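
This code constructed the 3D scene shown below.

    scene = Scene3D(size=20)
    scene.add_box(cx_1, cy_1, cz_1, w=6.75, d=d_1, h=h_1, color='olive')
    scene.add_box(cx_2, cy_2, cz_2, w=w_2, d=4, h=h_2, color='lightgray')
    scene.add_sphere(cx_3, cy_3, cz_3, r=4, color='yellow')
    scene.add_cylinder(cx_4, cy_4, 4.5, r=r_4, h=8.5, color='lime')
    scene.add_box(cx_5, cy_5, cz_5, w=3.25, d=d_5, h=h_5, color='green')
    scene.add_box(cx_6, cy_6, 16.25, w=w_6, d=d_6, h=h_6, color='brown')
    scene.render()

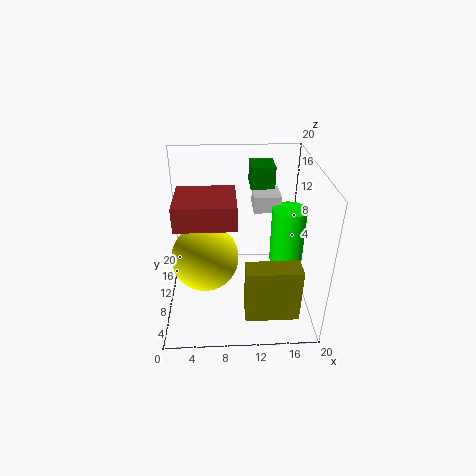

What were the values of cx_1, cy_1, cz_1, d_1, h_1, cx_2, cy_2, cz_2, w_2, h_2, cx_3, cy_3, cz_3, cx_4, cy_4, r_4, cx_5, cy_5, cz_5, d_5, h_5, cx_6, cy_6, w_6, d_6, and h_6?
cx_1 = 10.5, cy_1 = 1, cz_1 = 3.25, d_1 = 2.75, h_1 = 7.25, cx_2 = 12.5, cy_2 = 13.75, cz_2 = 11.75, w_2 = 4, h_2 = 2.5, cx_3 = 5.75, cy_3 = 4.25, cz_3 = 11, cx_4 = 17.5, cy_4 = 12.5, r_4 = 2.5, cx_5 = 11.75, cy_5 = 11.5, cz_5 = 16.5, d_5 = 3.75, h_5 = 3, cx_6 = 2.75, cy_6 = 1.25, w_6 = 6.75, d_6 = 6, h_6 = 2.75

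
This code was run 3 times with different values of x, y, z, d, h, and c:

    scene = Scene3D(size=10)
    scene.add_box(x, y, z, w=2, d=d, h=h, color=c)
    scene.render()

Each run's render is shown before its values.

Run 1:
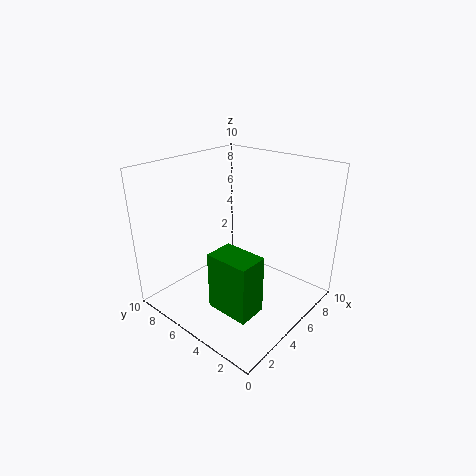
x = 2
y = 2
z = 1
d = 3
h = 4
c = 'green'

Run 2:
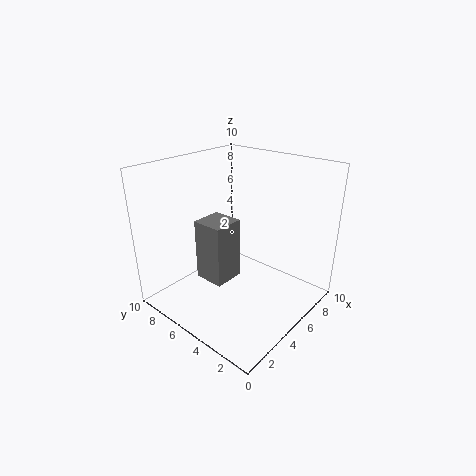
x = 2
y = 4
z = 3
d = 2
h = 4
c = 'gray'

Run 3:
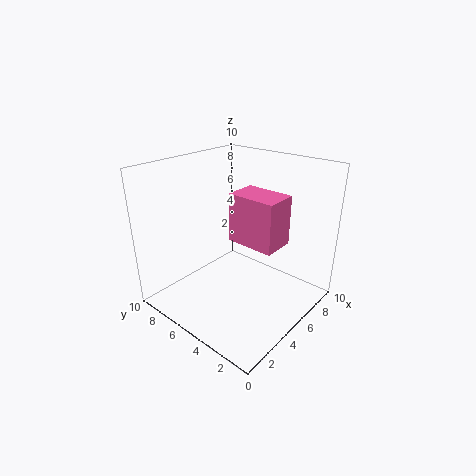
x = 3
y = 1
z = 6
d = 3
h = 3
c = 'hotpink'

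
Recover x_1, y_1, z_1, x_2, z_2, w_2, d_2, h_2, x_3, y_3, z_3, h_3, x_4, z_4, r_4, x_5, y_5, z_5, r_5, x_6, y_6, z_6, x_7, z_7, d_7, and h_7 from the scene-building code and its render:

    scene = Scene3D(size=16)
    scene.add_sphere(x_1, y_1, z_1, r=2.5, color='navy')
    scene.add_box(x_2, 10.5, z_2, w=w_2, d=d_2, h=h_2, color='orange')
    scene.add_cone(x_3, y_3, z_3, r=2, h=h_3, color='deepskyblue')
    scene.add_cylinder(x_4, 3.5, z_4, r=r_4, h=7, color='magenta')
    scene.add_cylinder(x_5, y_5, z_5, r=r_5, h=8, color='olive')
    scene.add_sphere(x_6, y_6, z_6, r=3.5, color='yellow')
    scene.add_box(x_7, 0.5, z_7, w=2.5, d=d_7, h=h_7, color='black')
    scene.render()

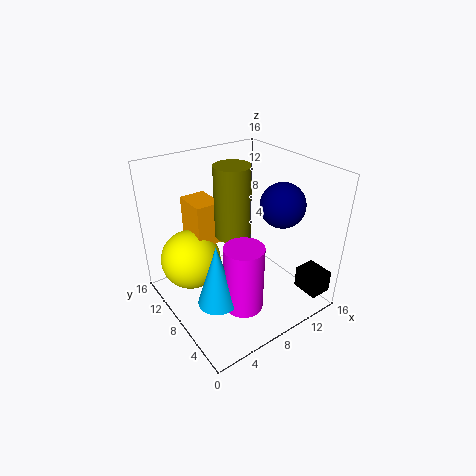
x_1 = 12.5; y_1 = 6; z_1 = 11.5; x_2 = 4.5; z_2 = 6.5; w_2 = 3; d_2 = 4; h_2 = 5; x_3 = 3; y_3 = 4.5; z_3 = 4; h_3 = 6.5; x_4 = 5.5; z_4 = 3; r_4 = 2; x_5 = 8; y_5 = 9; z_5 = 8; r_5 = 2; x_6 = 4; y_6 = 12; z_6 = 4.5; x_7 = 13; z_7 = 2; d_7 = 3; h_7 = 2.5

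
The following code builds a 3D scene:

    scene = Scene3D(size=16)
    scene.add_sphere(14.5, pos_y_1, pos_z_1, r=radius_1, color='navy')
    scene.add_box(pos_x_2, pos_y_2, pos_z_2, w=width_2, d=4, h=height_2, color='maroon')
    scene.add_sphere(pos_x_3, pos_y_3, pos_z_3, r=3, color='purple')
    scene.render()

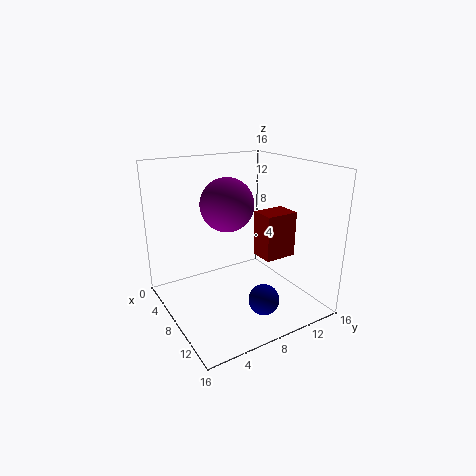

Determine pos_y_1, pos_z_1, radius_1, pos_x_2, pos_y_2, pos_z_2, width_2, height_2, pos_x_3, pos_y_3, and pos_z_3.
pos_y_1 = 7; pos_z_1 = 4; radius_1 = 1.5; pos_x_2 = 6; pos_y_2 = 11.5; pos_z_2 = 4.5; width_2 = 3; height_2 = 5.5; pos_x_3 = 6.5; pos_y_3 = 7.5; pos_z_3 = 11.5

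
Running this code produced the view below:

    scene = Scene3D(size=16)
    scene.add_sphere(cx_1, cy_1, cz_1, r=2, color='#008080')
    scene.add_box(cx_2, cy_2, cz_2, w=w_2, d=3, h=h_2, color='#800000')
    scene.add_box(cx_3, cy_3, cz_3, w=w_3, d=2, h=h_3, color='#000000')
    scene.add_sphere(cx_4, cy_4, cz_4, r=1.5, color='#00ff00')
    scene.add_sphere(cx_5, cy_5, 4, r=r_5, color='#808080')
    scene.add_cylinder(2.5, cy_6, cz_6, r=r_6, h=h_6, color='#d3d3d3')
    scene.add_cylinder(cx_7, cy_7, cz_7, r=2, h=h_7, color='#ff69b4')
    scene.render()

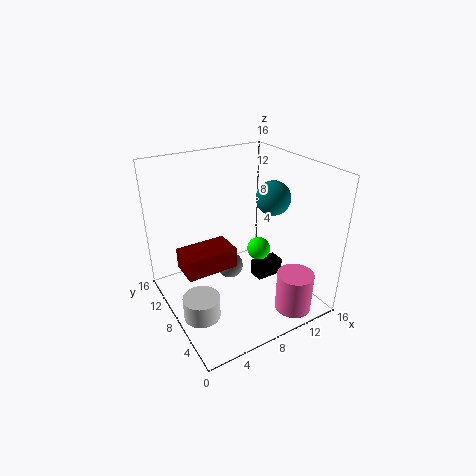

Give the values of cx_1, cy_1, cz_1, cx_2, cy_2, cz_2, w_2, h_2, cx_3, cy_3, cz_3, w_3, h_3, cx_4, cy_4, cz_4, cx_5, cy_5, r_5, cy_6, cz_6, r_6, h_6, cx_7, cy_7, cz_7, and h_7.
cx_1 = 13
cy_1 = 8.5
cz_1 = 11.5
cx_2 = 0.5
cy_2 = 4
cz_2 = 7.5
w_2 = 5
h_2 = 2
cx_3 = 11.5
cy_3 = 8.5
cz_3 = 0.5
w_3 = 3.5
h_3 = 2
cx_4 = 13
cy_4 = 11
cz_4 = 3.5
cx_5 = 7.5
cy_5 = 9
r_5 = 1.5
cy_6 = 6.5
cz_6 = 0.5
r_6 = 2
h_6 = 2.5
cx_7 = 12
cy_7 = 2.5
cz_7 = 0.5
h_7 = 4.5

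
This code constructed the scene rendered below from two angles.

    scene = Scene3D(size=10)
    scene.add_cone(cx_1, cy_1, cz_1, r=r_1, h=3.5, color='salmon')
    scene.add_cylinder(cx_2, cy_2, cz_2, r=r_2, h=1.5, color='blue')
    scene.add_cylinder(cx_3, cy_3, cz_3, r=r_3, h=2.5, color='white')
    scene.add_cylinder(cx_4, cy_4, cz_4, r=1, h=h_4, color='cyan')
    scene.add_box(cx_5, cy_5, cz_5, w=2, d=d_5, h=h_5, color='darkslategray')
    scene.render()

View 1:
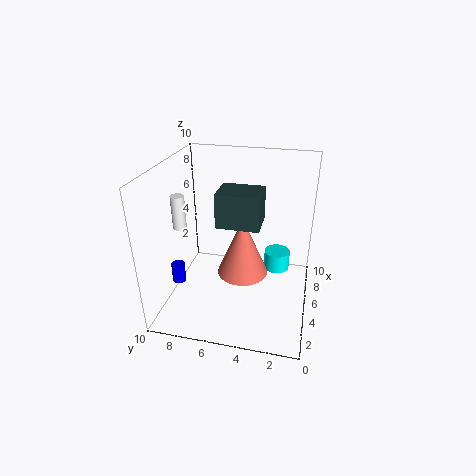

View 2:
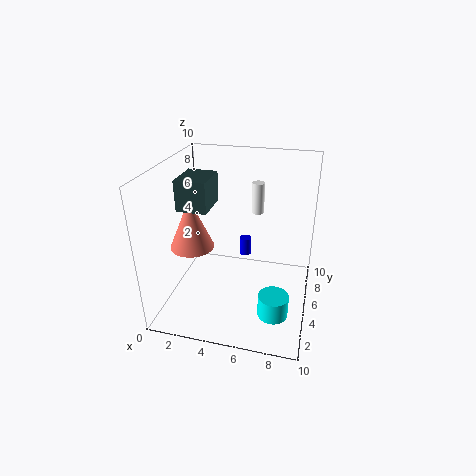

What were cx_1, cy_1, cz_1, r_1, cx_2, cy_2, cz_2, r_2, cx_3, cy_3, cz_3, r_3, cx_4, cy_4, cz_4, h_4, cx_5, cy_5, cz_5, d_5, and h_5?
cx_1 = 2, cy_1 = 4, cz_1 = 4.5, r_1 = 1.5, cx_2 = 4.5, cy_2 = 9.5, cz_2 = 1, r_2 = 0.5, cx_3 = 5.5, cy_3 = 9.5, cz_3 = 5, r_3 = 0.5, cx_4 = 8, cy_4 = 2.5, cz_4 = 1, h_4 = 1.5, cx_5 = 1.5, cy_5 = 3, cz_5 = 7.5, d_5 = 2.5, h_5 = 2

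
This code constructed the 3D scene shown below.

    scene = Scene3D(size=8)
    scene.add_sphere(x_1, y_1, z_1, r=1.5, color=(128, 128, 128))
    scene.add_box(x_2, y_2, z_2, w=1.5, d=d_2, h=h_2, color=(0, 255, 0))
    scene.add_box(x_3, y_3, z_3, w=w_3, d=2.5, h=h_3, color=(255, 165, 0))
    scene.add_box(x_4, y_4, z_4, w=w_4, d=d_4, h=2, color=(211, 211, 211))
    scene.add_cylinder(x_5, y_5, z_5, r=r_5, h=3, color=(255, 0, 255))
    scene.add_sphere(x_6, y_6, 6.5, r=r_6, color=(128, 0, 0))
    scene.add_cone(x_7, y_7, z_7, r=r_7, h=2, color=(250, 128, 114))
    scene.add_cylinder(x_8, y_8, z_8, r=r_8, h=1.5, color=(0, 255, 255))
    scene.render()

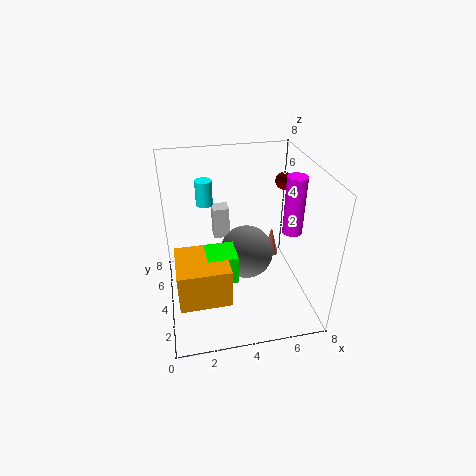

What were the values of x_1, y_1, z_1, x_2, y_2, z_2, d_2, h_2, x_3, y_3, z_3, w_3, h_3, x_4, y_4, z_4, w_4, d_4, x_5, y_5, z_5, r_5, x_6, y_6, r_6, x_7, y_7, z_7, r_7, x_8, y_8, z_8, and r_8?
x_1 = 4.5
y_1 = 4
z_1 = 3
x_2 = 2
y_2 = 1.5
z_2 = 3
d_2 = 1.5
h_2 = 1.5
x_3 = 0.5
y_3 = 0.5
z_3 = 2.5
w_3 = 2.5
h_3 = 2
x_4 = 3
y_4 = 6.5
z_4 = 2.5
w_4 = 1
d_4 = 1
x_5 = 6.5
y_5 = 2.5
z_5 = 5
r_5 = 0.5
x_6 = 7
y_6 = 5.5
r_6 = 0.5
x_7 = 7
y_7 = 7
z_7 = 0.5
r_7 = 0.5
x_8 = 2.5
y_8 = 6.5
z_8 = 5
r_8 = 0.5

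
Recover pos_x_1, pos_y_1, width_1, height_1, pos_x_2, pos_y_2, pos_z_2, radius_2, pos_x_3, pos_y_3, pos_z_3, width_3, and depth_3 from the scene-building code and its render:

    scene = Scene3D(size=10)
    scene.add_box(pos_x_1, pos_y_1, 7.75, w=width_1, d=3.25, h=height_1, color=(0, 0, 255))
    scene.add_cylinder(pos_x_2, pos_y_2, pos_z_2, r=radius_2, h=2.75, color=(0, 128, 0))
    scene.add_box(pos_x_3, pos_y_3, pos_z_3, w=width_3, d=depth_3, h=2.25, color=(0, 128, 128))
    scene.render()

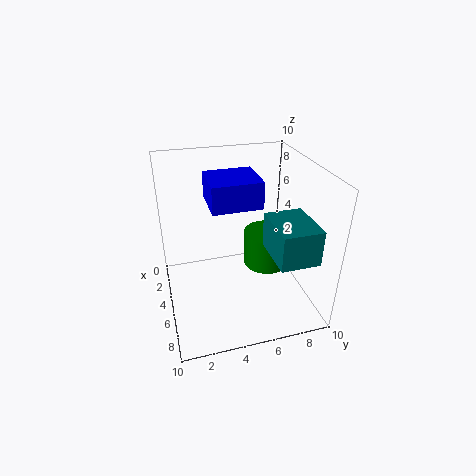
pos_x_1 = 3.5; pos_y_1 = 3; width_1 = 3; height_1 = 1.75; pos_x_2 = 3.5; pos_y_2 = 7.75; pos_z_2 = 1.5; radius_2 = 1.75; pos_x_3 = 6.5; pos_y_3 = 6.25; pos_z_3 = 5.25; width_3 = 3.25; depth_3 = 2.5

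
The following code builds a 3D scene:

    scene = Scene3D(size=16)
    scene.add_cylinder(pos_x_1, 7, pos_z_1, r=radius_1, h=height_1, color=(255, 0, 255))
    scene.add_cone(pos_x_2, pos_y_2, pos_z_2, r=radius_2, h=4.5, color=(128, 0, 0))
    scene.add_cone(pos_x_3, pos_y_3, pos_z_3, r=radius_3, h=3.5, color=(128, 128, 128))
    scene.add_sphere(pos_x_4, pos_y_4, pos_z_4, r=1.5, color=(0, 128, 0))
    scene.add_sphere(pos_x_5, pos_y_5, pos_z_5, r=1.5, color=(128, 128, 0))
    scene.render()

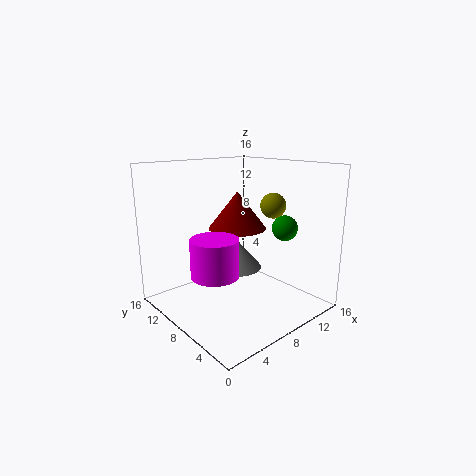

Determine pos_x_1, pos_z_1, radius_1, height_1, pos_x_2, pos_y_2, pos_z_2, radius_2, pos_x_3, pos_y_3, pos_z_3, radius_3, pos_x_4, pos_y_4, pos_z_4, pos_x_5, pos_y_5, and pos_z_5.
pos_x_1 = 4
pos_z_1 = 5
radius_1 = 2.5
height_1 = 4
pos_x_2 = 10.5
pos_y_2 = 11
pos_z_2 = 8
radius_2 = 3.5
pos_x_3 = 9.5
pos_y_3 = 10
pos_z_3 = 3.5
radius_3 = 3
pos_x_4 = 13.5
pos_y_4 = 6
pos_z_4 = 8.5
pos_x_5 = 13
pos_y_5 = 7.5
pos_z_5 = 11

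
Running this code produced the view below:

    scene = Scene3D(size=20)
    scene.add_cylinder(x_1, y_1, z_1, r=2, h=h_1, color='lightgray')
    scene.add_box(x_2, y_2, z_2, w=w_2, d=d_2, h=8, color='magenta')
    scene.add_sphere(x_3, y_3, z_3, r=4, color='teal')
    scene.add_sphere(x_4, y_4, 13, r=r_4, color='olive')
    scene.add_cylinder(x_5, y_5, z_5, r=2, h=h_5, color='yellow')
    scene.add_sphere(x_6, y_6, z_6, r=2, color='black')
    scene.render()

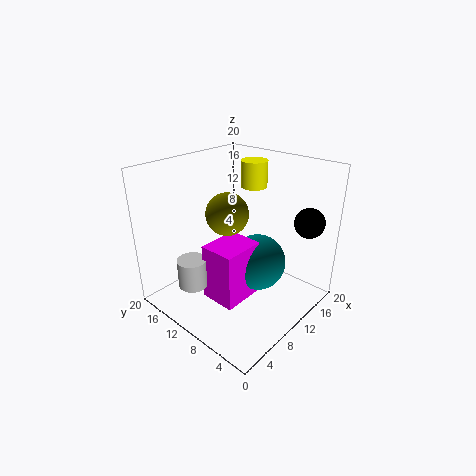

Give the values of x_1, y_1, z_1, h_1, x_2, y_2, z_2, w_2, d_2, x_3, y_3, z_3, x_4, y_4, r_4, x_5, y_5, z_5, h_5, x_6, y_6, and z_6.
x_1 = 4
y_1 = 13
z_1 = 4
h_1 = 4
x_2 = 5
y_2 = 7
z_2 = 2
w_2 = 6
d_2 = 5
x_3 = 12
y_3 = 8
z_3 = 6
x_4 = 10
y_4 = 12
r_4 = 3
x_5 = 17
y_5 = 13
z_5 = 15
h_5 = 4
x_6 = 15
y_6 = 2
z_6 = 13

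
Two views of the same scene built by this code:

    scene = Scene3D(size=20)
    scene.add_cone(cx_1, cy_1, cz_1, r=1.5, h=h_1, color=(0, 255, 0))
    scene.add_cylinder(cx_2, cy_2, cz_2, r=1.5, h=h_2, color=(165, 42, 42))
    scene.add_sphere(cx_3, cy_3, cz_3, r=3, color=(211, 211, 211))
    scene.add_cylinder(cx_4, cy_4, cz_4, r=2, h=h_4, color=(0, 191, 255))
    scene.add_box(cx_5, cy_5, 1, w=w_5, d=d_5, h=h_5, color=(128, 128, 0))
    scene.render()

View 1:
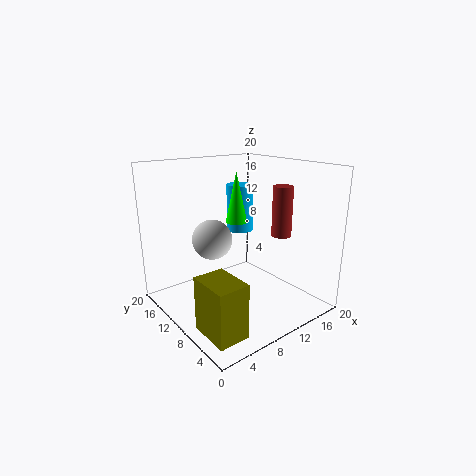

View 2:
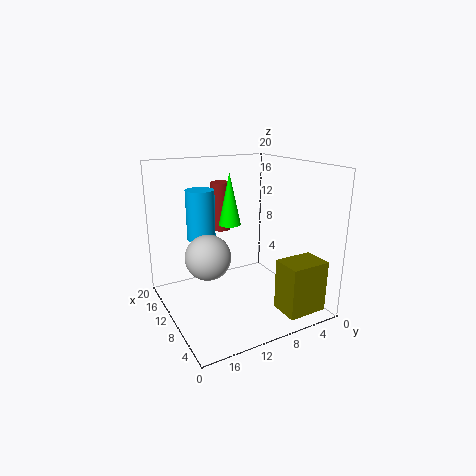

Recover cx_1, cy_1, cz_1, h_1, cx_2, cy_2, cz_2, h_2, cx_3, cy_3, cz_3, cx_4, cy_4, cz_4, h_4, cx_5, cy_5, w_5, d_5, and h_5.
cx_1 = 10.5; cy_1 = 11; cz_1 = 12; h_1 = 7; cx_2 = 17.5; cy_2 = 9; cz_2 = 9; h_2 = 7.5; cx_3 = 9; cy_3 = 15; cz_3 = 8.5; cx_4 = 13.5; cy_4 = 14; cz_4 = 9.5; h_4 = 7; cx_5 = 1; cy_5 = 1.5; w_5 = 4; d_5 = 5.5; h_5 = 7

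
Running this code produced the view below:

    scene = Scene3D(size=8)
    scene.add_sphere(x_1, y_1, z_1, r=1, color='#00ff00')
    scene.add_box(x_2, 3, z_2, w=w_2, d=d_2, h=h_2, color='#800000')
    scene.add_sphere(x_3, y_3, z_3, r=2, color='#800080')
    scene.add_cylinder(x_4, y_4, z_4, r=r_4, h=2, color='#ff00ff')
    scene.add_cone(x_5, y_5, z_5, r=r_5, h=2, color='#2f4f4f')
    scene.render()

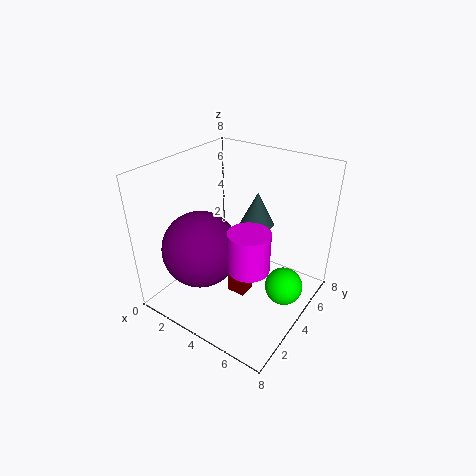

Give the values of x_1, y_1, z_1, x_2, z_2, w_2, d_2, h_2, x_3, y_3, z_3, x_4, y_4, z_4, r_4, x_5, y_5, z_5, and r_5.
x_1 = 7
y_1 = 4
z_1 = 2
x_2 = 4
z_2 = 1
w_2 = 1
d_2 = 1
h_2 = 1
x_3 = 3
y_3 = 2
z_3 = 4
x_4 = 6
y_4 = 2
z_4 = 4
r_4 = 1
x_5 = 4
y_5 = 6
z_5 = 4
r_5 = 1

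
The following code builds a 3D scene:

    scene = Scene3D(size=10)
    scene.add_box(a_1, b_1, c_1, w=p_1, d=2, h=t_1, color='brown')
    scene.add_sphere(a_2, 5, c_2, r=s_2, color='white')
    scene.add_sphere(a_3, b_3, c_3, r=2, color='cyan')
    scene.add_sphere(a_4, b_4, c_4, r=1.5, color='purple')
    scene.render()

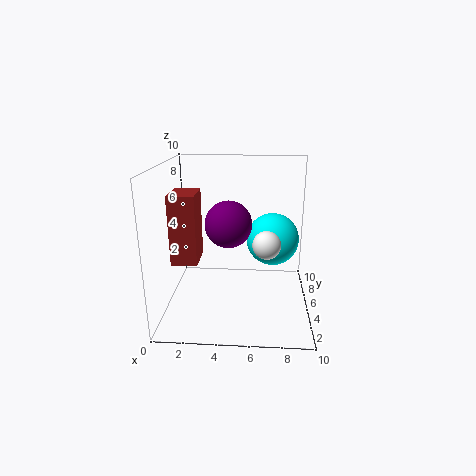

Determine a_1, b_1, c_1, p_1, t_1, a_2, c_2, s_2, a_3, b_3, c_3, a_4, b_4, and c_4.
a_1 = 1.5, b_1 = 0.5, c_1 = 5, p_1 = 1.5, t_1 = 4, a_2 = 7, c_2 = 4.5, s_2 = 1, a_3 = 7.5, b_3 = 7.5, c_3 = 4, a_4 = 4.5, b_4 = 3.5, c_4 = 6.5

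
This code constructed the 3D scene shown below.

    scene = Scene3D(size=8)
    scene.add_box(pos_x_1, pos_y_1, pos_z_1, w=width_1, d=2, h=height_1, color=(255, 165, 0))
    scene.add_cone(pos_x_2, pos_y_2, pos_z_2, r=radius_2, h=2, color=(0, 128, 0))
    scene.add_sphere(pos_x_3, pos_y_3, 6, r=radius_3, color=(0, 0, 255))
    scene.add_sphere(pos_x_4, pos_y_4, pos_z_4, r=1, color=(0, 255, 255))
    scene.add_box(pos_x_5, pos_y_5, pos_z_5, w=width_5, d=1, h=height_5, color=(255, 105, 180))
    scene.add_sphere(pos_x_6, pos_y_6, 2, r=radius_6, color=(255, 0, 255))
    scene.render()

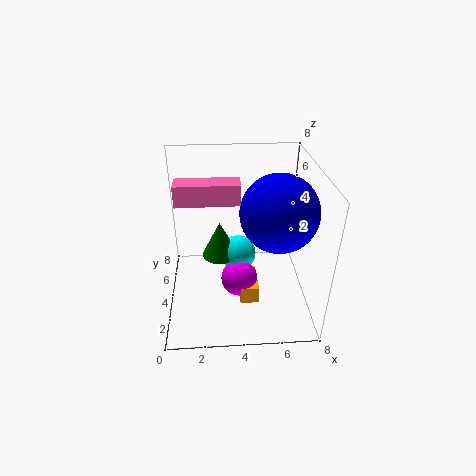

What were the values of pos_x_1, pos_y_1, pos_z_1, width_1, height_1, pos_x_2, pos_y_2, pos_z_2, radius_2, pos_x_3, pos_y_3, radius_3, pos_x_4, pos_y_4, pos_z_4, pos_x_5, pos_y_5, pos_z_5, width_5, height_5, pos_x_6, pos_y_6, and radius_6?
pos_x_1 = 4, pos_y_1 = 2, pos_z_1 = 1, width_1 = 1, height_1 = 1, pos_x_2 = 3, pos_y_2 = 4, pos_z_2 = 3, radius_2 = 1, pos_x_3 = 6, pos_y_3 = 3, radius_3 = 2, pos_x_4 = 4, pos_y_4 = 4, pos_z_4 = 3, pos_x_5 = 1, pos_y_5 = 2, pos_z_5 = 7, width_5 = 3, height_5 = 1, pos_x_6 = 4, pos_y_6 = 3, radius_6 = 1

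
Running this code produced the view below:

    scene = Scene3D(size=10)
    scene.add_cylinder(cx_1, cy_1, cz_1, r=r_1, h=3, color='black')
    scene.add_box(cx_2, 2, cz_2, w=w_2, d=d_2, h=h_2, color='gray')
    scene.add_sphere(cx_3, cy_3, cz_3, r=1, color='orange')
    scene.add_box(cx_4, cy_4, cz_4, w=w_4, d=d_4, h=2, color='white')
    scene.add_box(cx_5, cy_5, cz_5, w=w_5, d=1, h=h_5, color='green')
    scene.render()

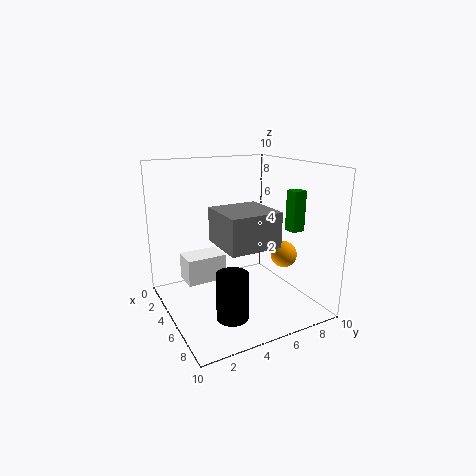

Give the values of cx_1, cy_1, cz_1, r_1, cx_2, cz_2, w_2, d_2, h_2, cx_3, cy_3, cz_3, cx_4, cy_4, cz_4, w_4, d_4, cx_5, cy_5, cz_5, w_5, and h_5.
cx_1 = 8
cy_1 = 3
cz_1 = 1
r_1 = 1
cx_2 = 7
cz_2 = 6
w_2 = 3
d_2 = 3
h_2 = 2
cx_3 = 5
cy_3 = 9
cz_3 = 3
cx_4 = 1
cy_4 = 2
cz_4 = 1
w_4 = 2
d_4 = 3
cx_5 = 5
cy_5 = 9
cz_5 = 5
w_5 = 1
h_5 = 3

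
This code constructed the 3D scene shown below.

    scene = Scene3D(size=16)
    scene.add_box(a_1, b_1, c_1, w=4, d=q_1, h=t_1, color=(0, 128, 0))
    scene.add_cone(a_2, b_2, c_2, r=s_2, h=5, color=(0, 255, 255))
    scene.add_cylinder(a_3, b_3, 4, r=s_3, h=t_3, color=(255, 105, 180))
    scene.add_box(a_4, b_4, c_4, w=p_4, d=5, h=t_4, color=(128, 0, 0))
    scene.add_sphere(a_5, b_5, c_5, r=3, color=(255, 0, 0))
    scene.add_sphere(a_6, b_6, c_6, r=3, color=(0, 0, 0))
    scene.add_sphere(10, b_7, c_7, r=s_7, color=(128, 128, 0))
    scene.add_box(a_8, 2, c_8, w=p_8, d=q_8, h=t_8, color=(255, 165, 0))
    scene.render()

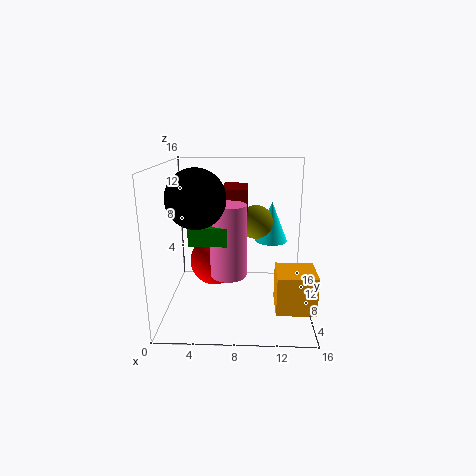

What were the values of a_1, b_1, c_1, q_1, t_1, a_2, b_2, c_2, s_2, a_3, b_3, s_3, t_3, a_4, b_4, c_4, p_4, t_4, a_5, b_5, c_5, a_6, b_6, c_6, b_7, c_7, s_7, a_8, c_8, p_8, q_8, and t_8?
a_1 = 3
b_1 = 5
c_1 = 8
q_1 = 4
t_1 = 2
a_2 = 12
b_2 = 13
c_2 = 6
s_2 = 2
a_3 = 7
b_3 = 7
s_3 = 2
t_3 = 8
a_4 = 6
b_4 = 10
c_4 = 9
p_4 = 3
t_4 = 4
a_5 = 5
b_5 = 11
c_5 = 4
a_6 = 4
b_6 = 5
c_6 = 13
b_7 = 11
c_7 = 9
s_7 = 2
a_8 = 12
c_8 = 2
p_8 = 4
q_8 = 4
t_8 = 4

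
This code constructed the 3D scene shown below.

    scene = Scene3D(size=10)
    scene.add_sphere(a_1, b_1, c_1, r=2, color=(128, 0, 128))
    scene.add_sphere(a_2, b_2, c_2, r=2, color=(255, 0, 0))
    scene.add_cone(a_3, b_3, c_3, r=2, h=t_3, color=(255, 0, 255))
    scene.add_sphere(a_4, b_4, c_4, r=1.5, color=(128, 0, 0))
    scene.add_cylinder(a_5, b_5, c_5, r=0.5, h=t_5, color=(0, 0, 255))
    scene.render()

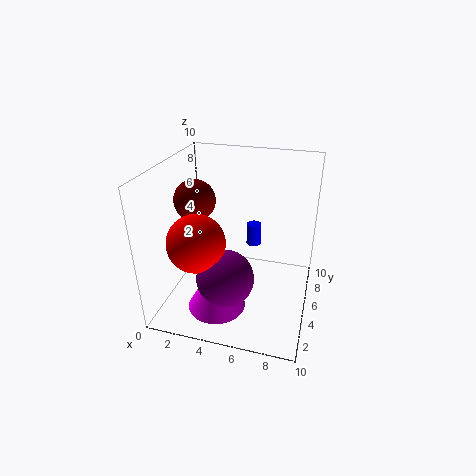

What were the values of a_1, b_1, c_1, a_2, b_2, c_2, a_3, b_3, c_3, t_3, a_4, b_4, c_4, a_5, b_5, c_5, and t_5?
a_1 = 4.5, b_1 = 3.5, c_1 = 2.5, a_2 = 2.5, b_2 = 3.5, c_2 = 5, a_3 = 4, b_3 = 3, c_3 = 0.5, t_3 = 3.5, a_4 = 1.5, b_4 = 6, c_4 = 7, a_5 = 6, b_5 = 5.5, c_5 = 4.5, t_5 = 1.5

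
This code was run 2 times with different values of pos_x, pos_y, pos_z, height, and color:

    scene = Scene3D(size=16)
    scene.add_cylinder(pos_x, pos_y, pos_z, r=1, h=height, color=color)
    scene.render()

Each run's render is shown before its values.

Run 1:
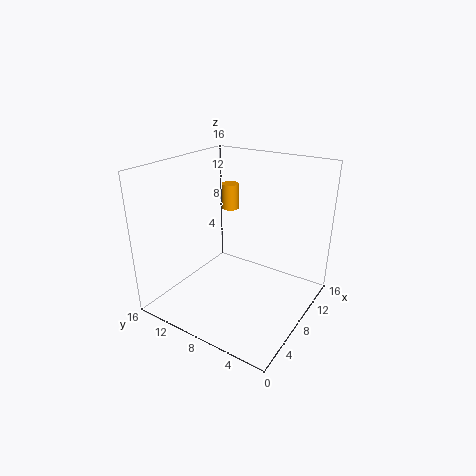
pos_x = 11
pos_y = 11
pos_z = 10
height = 3
color = 'orange'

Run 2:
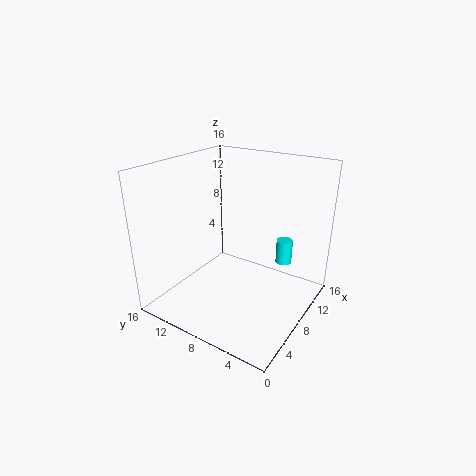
pos_x = 14
pos_y = 5
pos_z = 3
height = 3
color = 'cyan'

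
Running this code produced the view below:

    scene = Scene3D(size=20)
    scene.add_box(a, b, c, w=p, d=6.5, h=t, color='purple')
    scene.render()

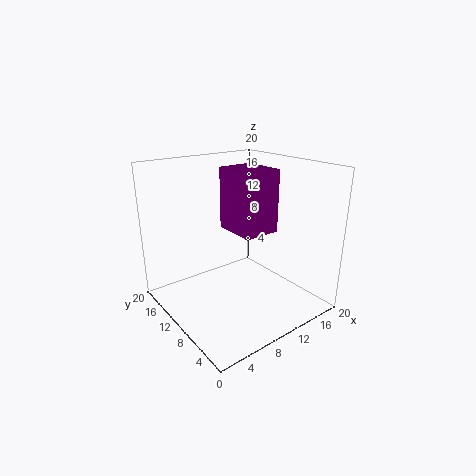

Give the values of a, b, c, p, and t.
a = 10.5; b = 8.5; c = 10; p = 5.5; t = 9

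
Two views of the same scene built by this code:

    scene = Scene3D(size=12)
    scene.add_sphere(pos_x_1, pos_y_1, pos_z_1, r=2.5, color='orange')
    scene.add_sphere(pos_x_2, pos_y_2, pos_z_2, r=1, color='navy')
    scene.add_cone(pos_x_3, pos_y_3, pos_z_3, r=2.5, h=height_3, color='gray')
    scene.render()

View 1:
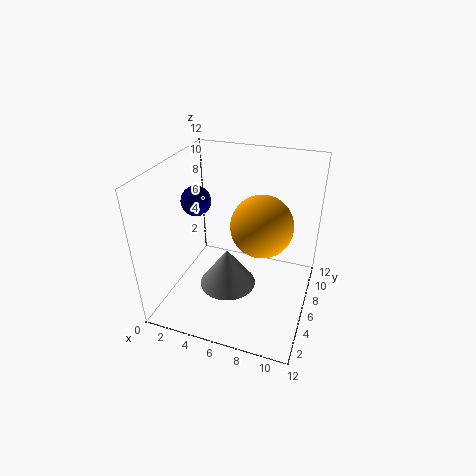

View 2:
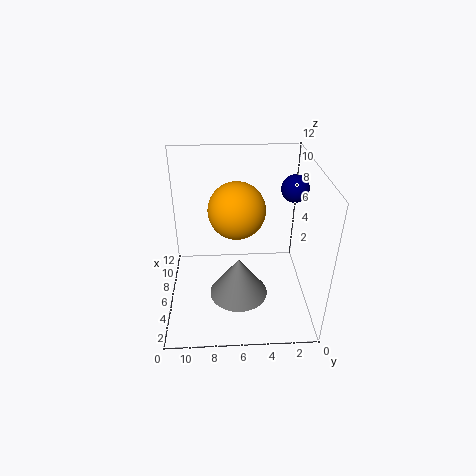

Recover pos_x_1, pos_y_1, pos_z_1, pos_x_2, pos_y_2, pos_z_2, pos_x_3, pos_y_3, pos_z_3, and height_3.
pos_x_1 = 8, pos_y_1 = 6, pos_z_1 = 7.5, pos_x_2 = 4.5, pos_y_2 = 2, pos_z_2 = 11, pos_x_3 = 5, pos_y_3 = 6, pos_z_3 = 1, height_3 = 3.5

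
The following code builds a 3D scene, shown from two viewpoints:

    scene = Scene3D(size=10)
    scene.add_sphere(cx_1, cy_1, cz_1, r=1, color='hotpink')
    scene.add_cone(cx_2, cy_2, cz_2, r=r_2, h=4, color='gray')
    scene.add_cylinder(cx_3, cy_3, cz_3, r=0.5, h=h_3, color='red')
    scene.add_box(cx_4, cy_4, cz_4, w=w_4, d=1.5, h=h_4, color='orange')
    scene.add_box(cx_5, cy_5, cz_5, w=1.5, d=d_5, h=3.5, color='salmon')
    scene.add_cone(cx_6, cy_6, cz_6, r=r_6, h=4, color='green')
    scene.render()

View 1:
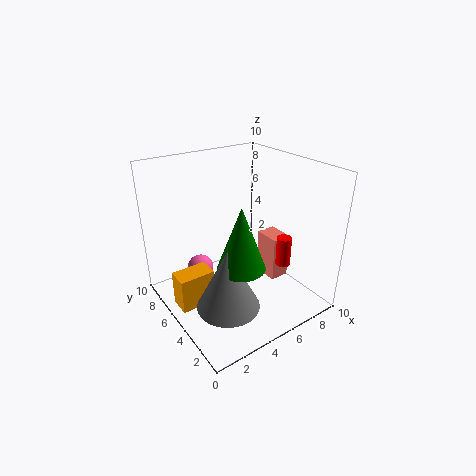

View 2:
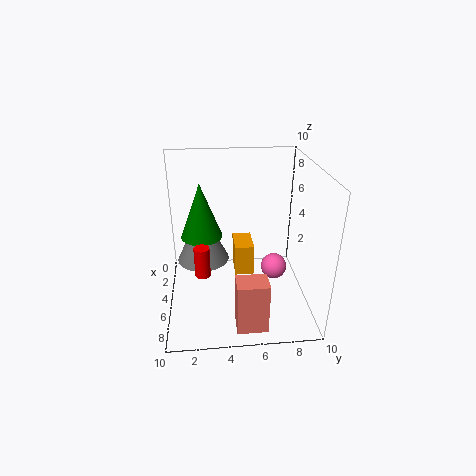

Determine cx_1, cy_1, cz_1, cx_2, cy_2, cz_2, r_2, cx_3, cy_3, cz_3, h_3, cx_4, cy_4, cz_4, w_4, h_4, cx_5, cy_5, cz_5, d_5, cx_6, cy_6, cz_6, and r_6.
cx_1 = 3.5, cy_1 = 8, cz_1 = 1.5, cx_2 = 2.5, cy_2 = 2.5, cz_2 = 2, r_2 = 2, cx_3 = 7, cy_3 = 2.5, cz_3 = 3.5, h_3 = 2, cx_4 = 0.5, cy_4 = 5, cz_4 = 0.5, w_4 = 2.5, h_4 = 2.5, cx_5 = 8, cy_5 = 4.5, cz_5 = 0.5, d_5 = 2, cx_6 = 3.5, cy_6 = 2.5, cz_6 = 4.5, r_6 = 1.5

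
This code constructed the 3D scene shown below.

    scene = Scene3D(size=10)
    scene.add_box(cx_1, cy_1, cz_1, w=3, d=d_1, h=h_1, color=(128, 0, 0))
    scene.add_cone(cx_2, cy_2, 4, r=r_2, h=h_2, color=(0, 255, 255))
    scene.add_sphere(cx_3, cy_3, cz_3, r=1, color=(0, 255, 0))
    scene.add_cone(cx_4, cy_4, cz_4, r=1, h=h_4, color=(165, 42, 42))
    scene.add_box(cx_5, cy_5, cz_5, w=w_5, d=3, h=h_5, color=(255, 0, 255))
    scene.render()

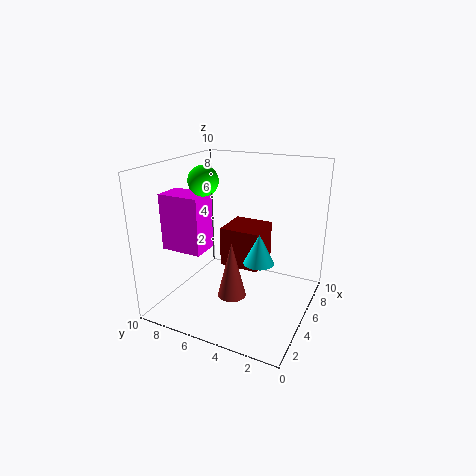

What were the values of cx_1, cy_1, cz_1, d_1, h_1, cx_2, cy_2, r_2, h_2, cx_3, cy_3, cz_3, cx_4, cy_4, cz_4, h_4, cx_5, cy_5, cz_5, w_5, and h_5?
cx_1 = 6; cy_1 = 4; cz_1 = 2; d_1 = 3; h_1 = 3; cx_2 = 4; cy_2 = 3; r_2 = 1; h_2 = 2; cx_3 = 4; cy_3 = 7; cz_3 = 9; cx_4 = 4; cy_4 = 5; cz_4 = 1; h_4 = 4; cx_5 = 3; cy_5 = 7; cz_5 = 4; w_5 = 2; h_5 = 4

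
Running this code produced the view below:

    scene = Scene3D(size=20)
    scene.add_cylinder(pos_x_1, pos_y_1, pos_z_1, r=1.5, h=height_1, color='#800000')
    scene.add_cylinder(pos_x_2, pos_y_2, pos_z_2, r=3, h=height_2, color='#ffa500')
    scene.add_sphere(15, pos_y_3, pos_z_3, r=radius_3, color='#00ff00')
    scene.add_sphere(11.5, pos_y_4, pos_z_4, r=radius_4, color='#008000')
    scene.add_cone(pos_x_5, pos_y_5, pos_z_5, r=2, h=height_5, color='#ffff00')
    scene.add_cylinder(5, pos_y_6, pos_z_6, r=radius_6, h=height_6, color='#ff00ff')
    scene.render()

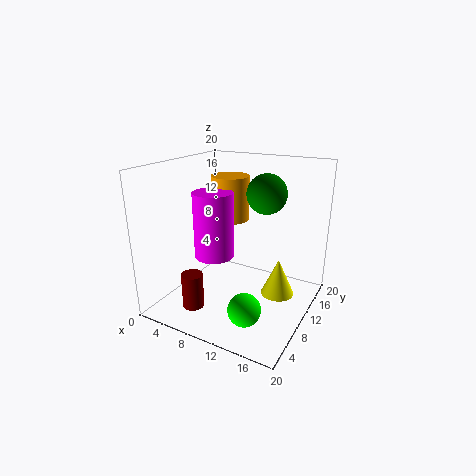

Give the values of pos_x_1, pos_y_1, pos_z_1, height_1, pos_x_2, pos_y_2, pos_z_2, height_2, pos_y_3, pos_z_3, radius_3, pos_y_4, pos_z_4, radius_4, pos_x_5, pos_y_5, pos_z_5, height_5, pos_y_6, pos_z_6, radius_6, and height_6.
pos_x_1 = 5.5; pos_y_1 = 5; pos_z_1 = 0.5; height_1 = 5; pos_x_2 = 5; pos_y_2 = 16.5; pos_z_2 = 10; height_2 = 7; pos_y_3 = 2.5; pos_z_3 = 4.5; radius_3 = 2; pos_y_4 = 16; pos_z_4 = 15; radius_4 = 3; pos_x_5 = 17.5; pos_y_5 = 6.5; pos_z_5 = 5.5; height_5 = 4.5; pos_y_6 = 11.5; pos_z_6 = 5.5; radius_6 = 3; height_6 = 10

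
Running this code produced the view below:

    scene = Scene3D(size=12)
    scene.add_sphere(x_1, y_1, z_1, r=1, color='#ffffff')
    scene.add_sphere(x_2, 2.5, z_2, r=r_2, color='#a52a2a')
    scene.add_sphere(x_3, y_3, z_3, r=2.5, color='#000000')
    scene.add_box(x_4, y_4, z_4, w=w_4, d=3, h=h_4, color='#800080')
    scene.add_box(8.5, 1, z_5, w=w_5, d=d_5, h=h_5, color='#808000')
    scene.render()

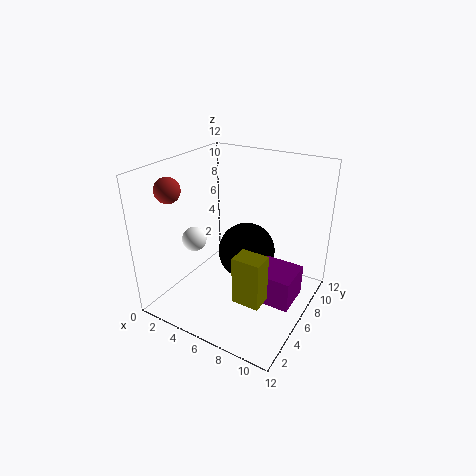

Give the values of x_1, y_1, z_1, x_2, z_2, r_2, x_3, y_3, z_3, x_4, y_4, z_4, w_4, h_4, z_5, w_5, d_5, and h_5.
x_1 = 3, y_1 = 4, z_1 = 6, x_2 = 2, z_2 = 10.5, r_2 = 1, x_3 = 6, y_3 = 7.5, z_3 = 4, x_4 = 8, y_4 = 4, z_4 = 2, w_4 = 3.5, h_4 = 2.5, z_5 = 4, w_5 = 2, d_5 = 1.5, h_5 = 3.5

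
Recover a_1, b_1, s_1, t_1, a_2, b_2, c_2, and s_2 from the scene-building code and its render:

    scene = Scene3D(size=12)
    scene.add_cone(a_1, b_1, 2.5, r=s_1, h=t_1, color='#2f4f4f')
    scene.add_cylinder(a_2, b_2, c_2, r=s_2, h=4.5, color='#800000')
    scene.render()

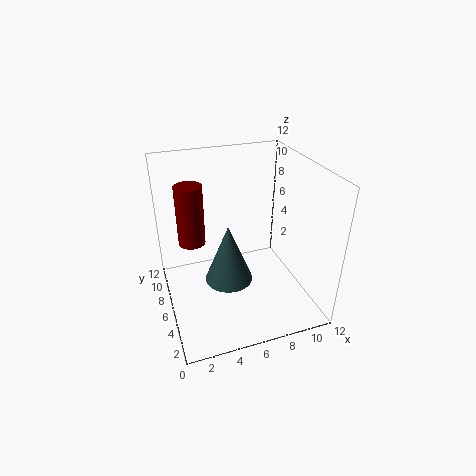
a_1 = 5, b_1 = 5.5, s_1 = 2, t_1 = 5, a_2 = 2, b_2 = 5, c_2 = 7, s_2 = 1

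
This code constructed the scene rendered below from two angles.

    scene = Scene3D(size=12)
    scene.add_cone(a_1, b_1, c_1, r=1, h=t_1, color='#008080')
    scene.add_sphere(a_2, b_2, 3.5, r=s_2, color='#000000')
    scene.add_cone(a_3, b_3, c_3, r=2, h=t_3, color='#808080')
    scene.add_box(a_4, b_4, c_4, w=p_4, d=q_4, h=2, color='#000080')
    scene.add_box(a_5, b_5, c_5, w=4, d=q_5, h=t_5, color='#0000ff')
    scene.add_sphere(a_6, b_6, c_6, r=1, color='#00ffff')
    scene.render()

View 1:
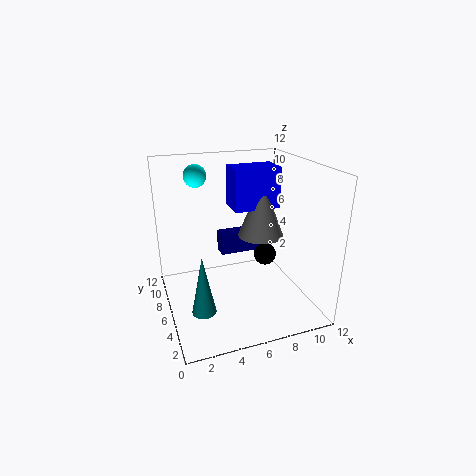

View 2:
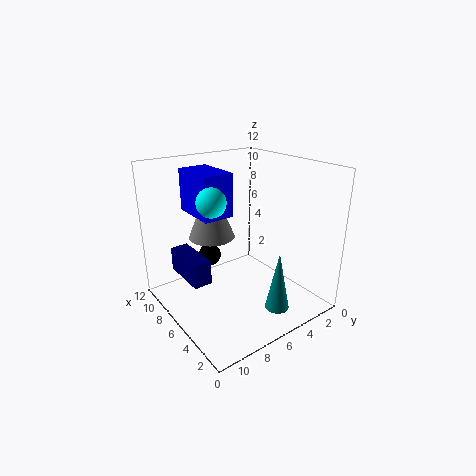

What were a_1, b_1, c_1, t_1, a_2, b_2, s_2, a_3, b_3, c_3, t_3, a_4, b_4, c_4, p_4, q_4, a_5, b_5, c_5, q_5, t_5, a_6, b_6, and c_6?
a_1 = 2.5; b_1 = 4.5; c_1 = 0.5; t_1 = 5; a_2 = 9; b_2 = 7; s_2 = 1; a_3 = 8.5; b_3 = 7; c_3 = 5.5; t_3 = 5; a_4 = 5.5; b_4 = 9; c_4 = 3; p_4 = 4; q_4 = 1.5; a_5 = 6; b_5 = 6.5; c_5 = 8; q_5 = 2.5; t_5 = 3.5; a_6 = 3.5; b_6 = 10; c_6 = 10.5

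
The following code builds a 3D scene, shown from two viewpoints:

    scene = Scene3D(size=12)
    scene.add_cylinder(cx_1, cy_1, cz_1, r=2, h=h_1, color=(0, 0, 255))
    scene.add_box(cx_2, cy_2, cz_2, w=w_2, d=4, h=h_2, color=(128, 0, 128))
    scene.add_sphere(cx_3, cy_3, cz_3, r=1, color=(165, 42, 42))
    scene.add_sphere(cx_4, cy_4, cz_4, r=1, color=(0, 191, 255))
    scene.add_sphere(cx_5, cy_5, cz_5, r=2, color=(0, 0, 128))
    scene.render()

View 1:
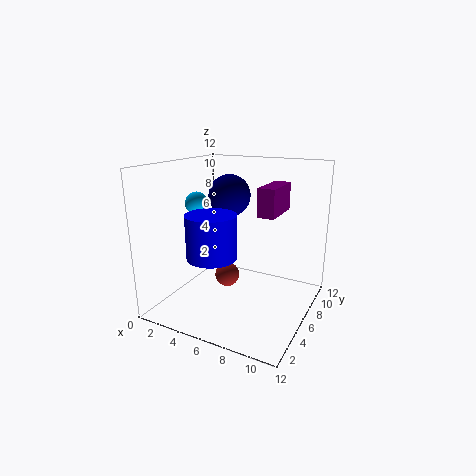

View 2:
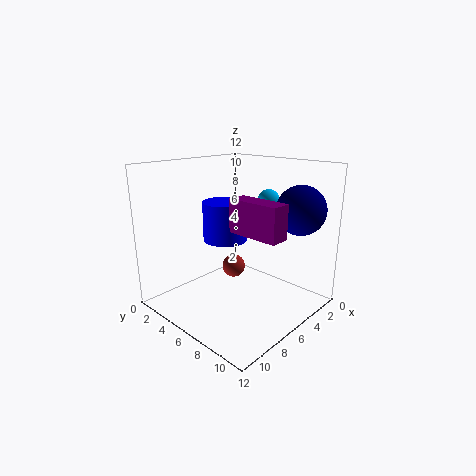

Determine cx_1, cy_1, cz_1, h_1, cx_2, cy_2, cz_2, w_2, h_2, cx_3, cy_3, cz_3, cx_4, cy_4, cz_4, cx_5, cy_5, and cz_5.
cx_1 = 5
cy_1 = 3.5
cz_1 = 5
h_1 = 3.5
cx_2 = 7
cy_2 = 7.5
cz_2 = 7.5
w_2 = 1.5
h_2 = 2.5
cx_3 = 5.5
cy_3 = 5
cz_3 = 3
cx_4 = 2
cy_4 = 6
cz_4 = 8.5
cx_5 = 3
cy_5 = 10
cz_5 = 8.5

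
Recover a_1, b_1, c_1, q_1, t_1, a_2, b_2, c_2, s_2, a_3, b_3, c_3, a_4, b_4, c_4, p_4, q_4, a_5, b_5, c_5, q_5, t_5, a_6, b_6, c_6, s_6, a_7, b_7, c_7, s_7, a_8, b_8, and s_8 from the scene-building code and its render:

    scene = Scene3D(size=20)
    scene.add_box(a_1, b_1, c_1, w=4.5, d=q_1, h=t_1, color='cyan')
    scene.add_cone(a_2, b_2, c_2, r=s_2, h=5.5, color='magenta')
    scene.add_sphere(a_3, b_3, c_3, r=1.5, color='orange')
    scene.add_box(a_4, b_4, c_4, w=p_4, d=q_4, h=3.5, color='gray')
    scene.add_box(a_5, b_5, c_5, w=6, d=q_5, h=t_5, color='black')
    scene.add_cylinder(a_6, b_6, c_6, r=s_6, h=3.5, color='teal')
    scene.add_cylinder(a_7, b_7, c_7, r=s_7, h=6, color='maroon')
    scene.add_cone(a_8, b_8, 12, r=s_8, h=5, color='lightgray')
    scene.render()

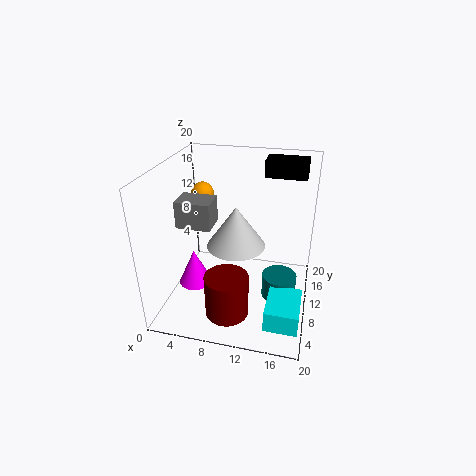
a_1 = 15; b_1 = 3; c_1 = 0.5; q_1 = 6; t_1 = 3; a_2 = 3; b_2 = 10.5; c_2 = 1; s_2 = 2.5; a_3 = 5; b_3 = 10.5; c_3 = 16; a_4 = 3; b_4 = 5.5; c_4 = 13; p_4 = 4.5; q_4 = 3.5; a_5 = 12.5; b_5 = 15.5; c_5 = 17; q_5 = 3.5; t_5 = 2.5; a_6 = 16; b_6 = 11; c_6 = 0.5; s_6 = 2.5; a_7 = 9.5; b_7 = 5.5; c_7 = 0.5; s_7 = 3; a_8 = 11; b_8 = 5; s_8 = 3.5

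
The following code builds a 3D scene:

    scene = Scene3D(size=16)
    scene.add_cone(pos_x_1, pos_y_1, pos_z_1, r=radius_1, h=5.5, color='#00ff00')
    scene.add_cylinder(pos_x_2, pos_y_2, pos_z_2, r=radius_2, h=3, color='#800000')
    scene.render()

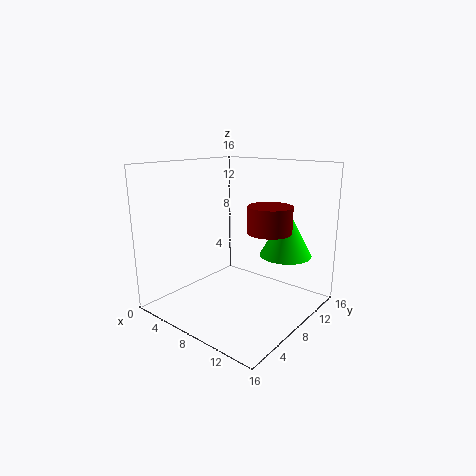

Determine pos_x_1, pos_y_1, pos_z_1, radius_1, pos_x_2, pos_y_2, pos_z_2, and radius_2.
pos_x_1 = 11.5, pos_y_1 = 12.5, pos_z_1 = 5.5, radius_1 = 3, pos_x_2 = 10.5, pos_y_2 = 10.5, pos_z_2 = 8.5, radius_2 = 2.5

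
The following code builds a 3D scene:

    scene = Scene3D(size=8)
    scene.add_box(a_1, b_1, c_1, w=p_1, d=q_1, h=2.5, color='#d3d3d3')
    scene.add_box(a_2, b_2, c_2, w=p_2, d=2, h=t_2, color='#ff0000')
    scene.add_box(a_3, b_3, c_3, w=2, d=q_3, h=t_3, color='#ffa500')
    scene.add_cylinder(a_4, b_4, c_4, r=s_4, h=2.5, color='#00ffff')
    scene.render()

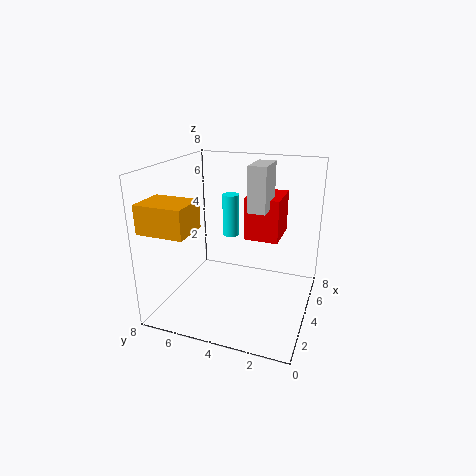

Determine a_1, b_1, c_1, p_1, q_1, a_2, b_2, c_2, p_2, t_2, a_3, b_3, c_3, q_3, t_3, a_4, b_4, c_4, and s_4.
a_1 = 4; b_1 = 2.5; c_1 = 5.5; p_1 = 2; q_1 = 1; a_2 = 5; b_2 = 2; c_2 = 3.5; p_2 = 2.5; t_2 = 2.5; a_3 = 0.5; b_3 = 5.5; c_3 = 5; q_3 = 2.5; t_3 = 1.5; a_4 = 5.5; b_4 = 5; c_4 = 3.5; s_4 = 0.5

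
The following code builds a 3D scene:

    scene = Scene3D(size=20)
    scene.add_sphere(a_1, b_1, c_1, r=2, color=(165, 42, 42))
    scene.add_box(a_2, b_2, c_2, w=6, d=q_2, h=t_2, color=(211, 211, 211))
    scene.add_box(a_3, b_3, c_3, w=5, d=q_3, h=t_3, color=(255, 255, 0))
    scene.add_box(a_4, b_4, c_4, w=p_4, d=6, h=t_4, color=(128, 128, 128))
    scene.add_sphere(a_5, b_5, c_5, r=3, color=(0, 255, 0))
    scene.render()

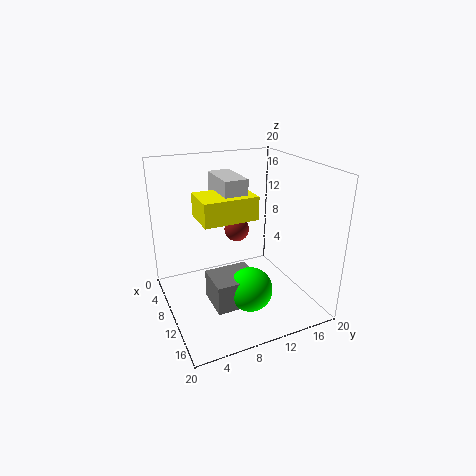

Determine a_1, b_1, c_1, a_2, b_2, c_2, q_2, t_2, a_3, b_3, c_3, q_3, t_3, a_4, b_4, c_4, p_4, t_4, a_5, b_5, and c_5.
a_1 = 3; b_1 = 13; c_1 = 8; a_2 = 7; b_2 = 7; c_2 = 15; q_2 = 3; t_2 = 4; a_3 = 9; b_3 = 4; c_3 = 14; q_3 = 7; t_3 = 3; a_4 = 10; b_4 = 5; c_4 = 2; p_4 = 5; t_4 = 4; a_5 = 14; b_5 = 10; c_5 = 4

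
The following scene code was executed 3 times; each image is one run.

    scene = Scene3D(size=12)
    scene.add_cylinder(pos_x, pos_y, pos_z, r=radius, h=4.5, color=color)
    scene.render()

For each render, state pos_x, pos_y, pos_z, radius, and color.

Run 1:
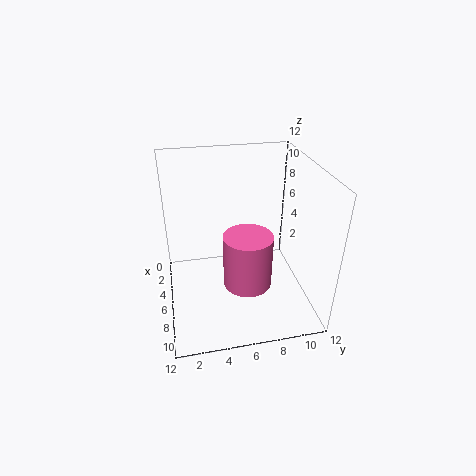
pos_x = 7.5; pos_y = 6.5; pos_z = 2.5; radius = 2; color = 'hotpink'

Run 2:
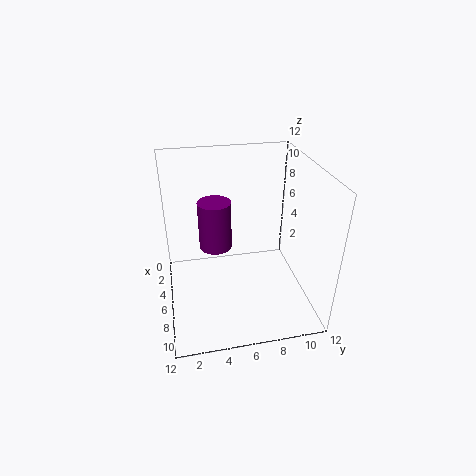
pos_x = 3; pos_y = 4.5; pos_z = 3.5; radius = 1.5; color = 'purple'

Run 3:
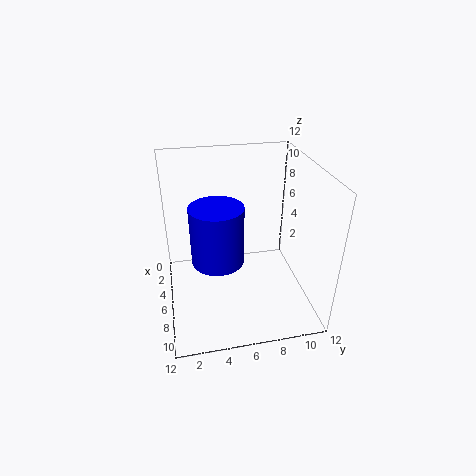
pos_x = 8; pos_y = 4; pos_z = 5.5; radius = 2; color = 'blue'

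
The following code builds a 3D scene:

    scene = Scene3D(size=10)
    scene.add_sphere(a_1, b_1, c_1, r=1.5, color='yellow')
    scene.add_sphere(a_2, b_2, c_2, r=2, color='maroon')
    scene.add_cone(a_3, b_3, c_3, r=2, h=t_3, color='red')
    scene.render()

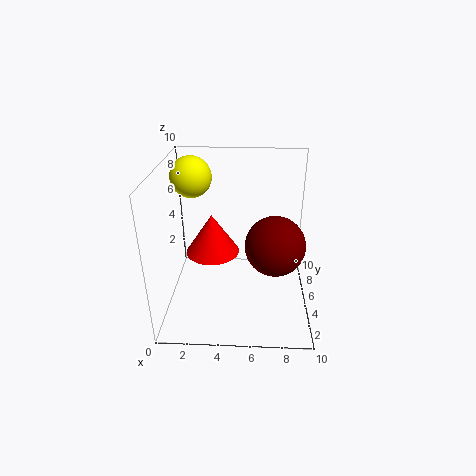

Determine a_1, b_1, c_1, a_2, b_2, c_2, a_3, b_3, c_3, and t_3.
a_1 = 1.5, b_1 = 7.5, c_1 = 8.5, a_2 = 7.5, b_2 = 4, c_2 = 5, a_3 = 3, b_3 = 6.5, c_3 = 3, t_3 = 3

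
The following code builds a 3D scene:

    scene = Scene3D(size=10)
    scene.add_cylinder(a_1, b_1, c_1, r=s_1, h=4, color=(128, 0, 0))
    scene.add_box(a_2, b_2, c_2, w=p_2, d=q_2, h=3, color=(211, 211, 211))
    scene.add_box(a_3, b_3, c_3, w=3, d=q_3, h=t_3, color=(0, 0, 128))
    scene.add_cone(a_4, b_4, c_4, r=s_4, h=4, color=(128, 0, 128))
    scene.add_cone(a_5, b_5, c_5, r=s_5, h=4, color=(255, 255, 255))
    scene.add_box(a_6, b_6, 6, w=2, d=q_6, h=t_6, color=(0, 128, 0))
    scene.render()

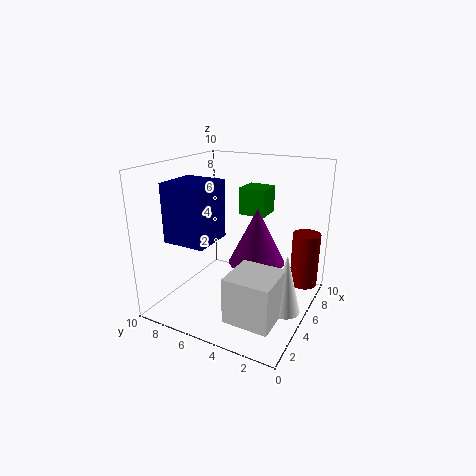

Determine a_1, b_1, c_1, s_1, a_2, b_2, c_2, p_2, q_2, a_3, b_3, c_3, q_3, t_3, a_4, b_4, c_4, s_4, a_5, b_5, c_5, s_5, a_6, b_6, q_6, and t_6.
a_1 = 8
b_1 = 1
c_1 = 1
s_1 = 1
a_2 = 1
b_2 = 1
c_2 = 1
p_2 = 3
q_2 = 3
a_3 = 2
b_3 = 6
c_3 = 5
q_3 = 3
t_3 = 4
a_4 = 6
b_4 = 4
c_4 = 3
s_4 = 2
a_5 = 4
b_5 = 1
c_5 = 1
s_5 = 1
a_6 = 7
b_6 = 4
q_6 = 2
t_6 = 2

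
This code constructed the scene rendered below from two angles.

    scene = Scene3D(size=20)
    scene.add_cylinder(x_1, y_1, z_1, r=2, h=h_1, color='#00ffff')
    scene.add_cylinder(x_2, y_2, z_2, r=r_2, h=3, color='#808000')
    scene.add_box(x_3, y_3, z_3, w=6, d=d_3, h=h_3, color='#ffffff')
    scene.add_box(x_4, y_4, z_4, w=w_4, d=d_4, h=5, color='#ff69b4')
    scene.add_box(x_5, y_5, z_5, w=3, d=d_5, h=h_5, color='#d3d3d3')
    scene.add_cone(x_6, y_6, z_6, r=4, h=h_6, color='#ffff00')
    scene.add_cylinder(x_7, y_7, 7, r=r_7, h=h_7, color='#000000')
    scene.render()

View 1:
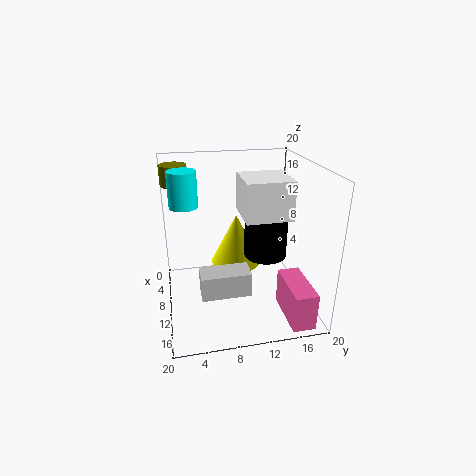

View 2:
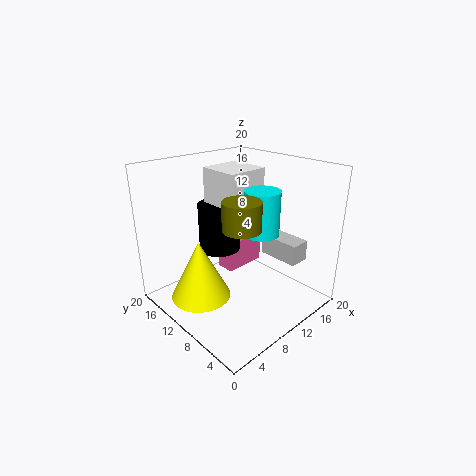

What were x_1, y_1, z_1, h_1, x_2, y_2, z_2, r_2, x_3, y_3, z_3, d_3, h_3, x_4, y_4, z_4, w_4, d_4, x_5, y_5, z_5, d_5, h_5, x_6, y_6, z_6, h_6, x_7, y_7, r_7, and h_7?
x_1 = 7, y_1 = 3, z_1 = 14, h_1 = 5, x_2 = 3, y_2 = 2, z_2 = 16, r_2 = 2, x_3 = 9, y_3 = 10, z_3 = 14, d_3 = 6, h_3 = 5, x_4 = 13, y_4 = 15, z_4 = 1, w_4 = 7, d_4 = 3, x_5 = 15, y_5 = 4, z_5 = 6, d_5 = 6, h_5 = 3, x_6 = 4, y_6 = 11, z_6 = 3, h_6 = 8, x_7 = 10, y_7 = 14, r_7 = 3, h_7 = 7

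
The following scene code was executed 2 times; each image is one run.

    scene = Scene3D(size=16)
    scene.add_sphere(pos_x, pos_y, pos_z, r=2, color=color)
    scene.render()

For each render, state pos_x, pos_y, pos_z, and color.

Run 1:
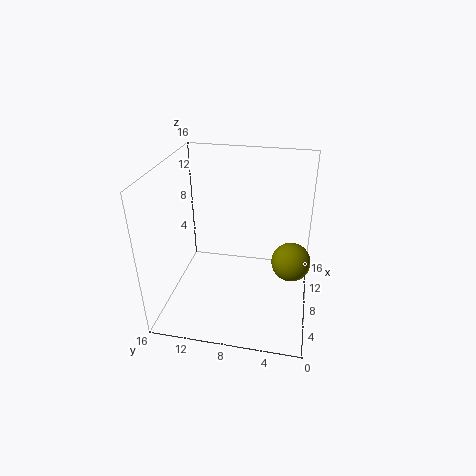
pos_x = 6, pos_y = 2, pos_z = 7, color = 'olive'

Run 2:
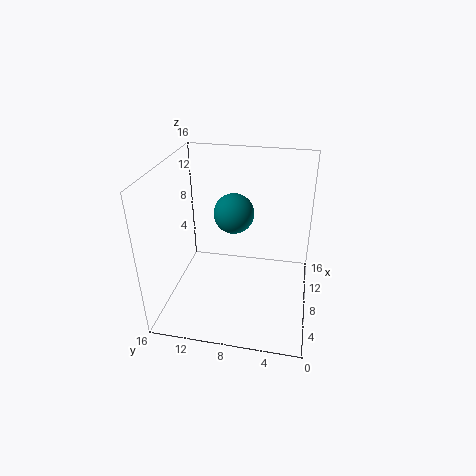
pos_x = 6, pos_y = 8, pos_z = 12, color = 'teal'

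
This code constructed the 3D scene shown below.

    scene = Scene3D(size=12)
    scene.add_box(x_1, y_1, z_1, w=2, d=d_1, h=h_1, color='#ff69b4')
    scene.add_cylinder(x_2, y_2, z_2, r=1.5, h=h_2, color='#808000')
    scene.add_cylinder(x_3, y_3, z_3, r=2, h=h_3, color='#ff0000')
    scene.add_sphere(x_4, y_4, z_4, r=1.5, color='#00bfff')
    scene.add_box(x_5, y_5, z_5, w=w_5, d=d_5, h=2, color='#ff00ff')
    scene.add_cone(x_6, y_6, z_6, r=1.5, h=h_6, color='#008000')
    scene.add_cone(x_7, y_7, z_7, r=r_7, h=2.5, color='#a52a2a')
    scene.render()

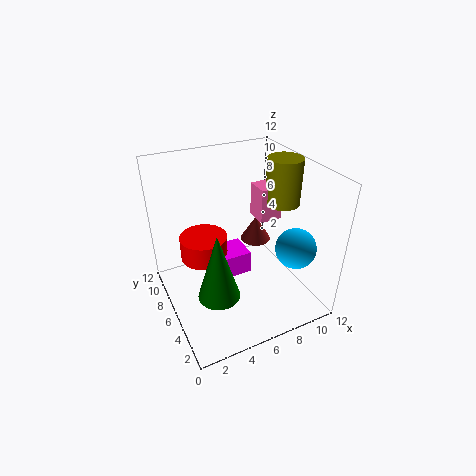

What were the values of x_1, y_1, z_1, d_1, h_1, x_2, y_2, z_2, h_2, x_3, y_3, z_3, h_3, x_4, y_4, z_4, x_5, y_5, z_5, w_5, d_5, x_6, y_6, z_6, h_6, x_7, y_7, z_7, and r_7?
x_1 = 8.5, y_1 = 6.5, z_1 = 6.5, d_1 = 2, h_1 = 3, x_2 = 10.5, y_2 = 6.5, z_2 = 8, h_2 = 4, x_3 = 3.5, y_3 = 7.5, z_3 = 4, h_3 = 2, x_4 = 8.5, y_4 = 1.5, z_4 = 7, x_5 = 4.5, y_5 = 5.5, z_5 = 2.5, w_5 = 2.5, d_5 = 2.5, x_6 = 2.5, y_6 = 2, z_6 = 4.5, h_6 = 5, x_7 = 10, y_7 = 10, z_7 = 2.5, r_7 = 1.5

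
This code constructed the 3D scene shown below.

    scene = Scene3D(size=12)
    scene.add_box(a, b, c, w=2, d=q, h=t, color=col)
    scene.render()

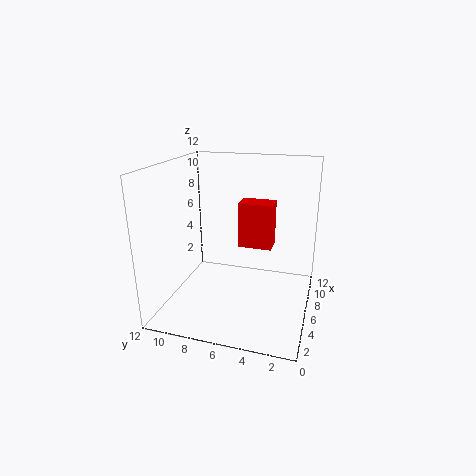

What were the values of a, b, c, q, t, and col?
a = 7.5, b = 3.5, c = 4.5, q = 3, t = 4, col = 'red'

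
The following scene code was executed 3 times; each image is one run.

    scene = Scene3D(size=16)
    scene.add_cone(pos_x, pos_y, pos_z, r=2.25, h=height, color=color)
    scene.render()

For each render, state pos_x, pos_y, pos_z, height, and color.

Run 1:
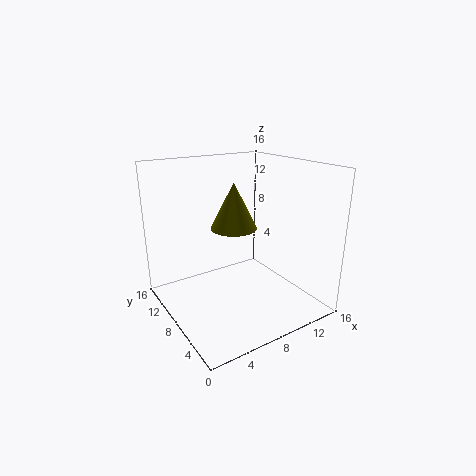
pos_x = 5.75; pos_y = 5.25; pos_z = 10.5; height = 4.5; color = 'olive'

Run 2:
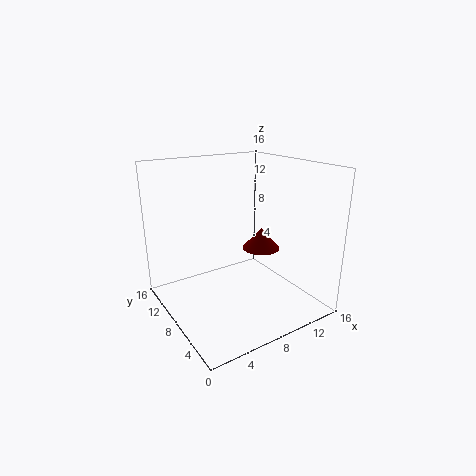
pos_x = 12; pos_y = 9; pos_z = 5.5; height = 2.5; color = 'maroon'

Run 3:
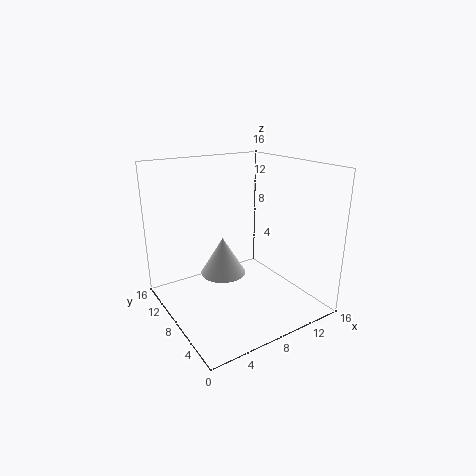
pos_x = 4.75; pos_y = 5.75; pos_z = 5.75; height = 3.75; color = 'white'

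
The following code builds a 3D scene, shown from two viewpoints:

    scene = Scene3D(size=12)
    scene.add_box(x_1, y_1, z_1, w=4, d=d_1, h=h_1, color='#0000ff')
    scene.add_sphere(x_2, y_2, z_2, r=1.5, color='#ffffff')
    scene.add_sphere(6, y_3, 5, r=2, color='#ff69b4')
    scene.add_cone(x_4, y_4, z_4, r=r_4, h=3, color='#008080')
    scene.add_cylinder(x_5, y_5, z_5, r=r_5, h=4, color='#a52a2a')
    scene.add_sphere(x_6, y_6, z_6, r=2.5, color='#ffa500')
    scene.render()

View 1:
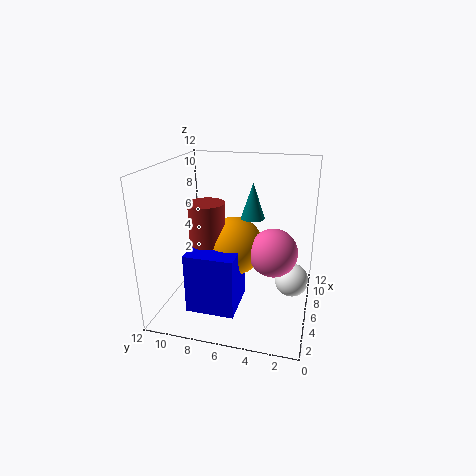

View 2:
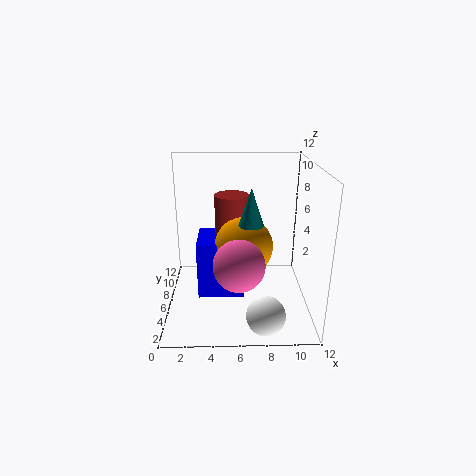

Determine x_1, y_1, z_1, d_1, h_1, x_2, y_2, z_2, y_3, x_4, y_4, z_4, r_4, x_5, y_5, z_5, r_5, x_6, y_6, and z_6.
x_1 = 2.5; y_1 = 5.5; z_1 = 0.5; d_1 = 4; h_1 = 5; x_2 = 8; y_2 = 1.5; z_2 = 1.5; y_3 = 3; x_4 = 7; y_4 = 5; z_4 = 7.5; r_4 = 1; x_5 = 5.5; y_5 = 8.5; z_5 = 5; r_5 = 1.5; x_6 = 6.5; y_6 = 6.5; z_6 = 5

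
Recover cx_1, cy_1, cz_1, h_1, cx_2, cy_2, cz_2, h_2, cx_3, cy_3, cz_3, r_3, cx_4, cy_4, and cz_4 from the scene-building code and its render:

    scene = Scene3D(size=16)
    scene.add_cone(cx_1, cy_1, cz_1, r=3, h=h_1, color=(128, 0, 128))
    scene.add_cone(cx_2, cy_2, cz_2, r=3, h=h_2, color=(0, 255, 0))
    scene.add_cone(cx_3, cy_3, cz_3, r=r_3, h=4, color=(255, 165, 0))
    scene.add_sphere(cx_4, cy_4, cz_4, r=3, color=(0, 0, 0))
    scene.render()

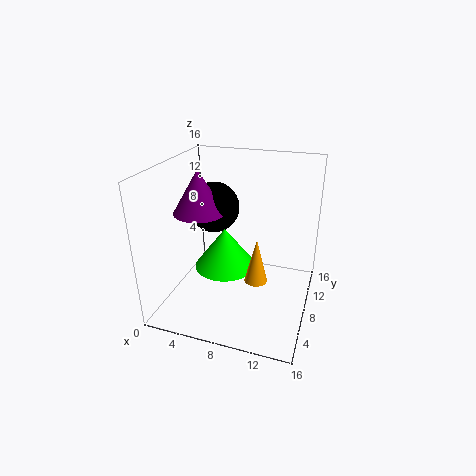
cx_1 = 3
cy_1 = 9
cz_1 = 10
h_1 = 5
cx_2 = 8
cy_2 = 4
cz_2 = 7
h_2 = 4
cx_3 = 12
cy_3 = 1
cz_3 = 8
r_3 = 1
cx_4 = 4
cy_4 = 11
cz_4 = 10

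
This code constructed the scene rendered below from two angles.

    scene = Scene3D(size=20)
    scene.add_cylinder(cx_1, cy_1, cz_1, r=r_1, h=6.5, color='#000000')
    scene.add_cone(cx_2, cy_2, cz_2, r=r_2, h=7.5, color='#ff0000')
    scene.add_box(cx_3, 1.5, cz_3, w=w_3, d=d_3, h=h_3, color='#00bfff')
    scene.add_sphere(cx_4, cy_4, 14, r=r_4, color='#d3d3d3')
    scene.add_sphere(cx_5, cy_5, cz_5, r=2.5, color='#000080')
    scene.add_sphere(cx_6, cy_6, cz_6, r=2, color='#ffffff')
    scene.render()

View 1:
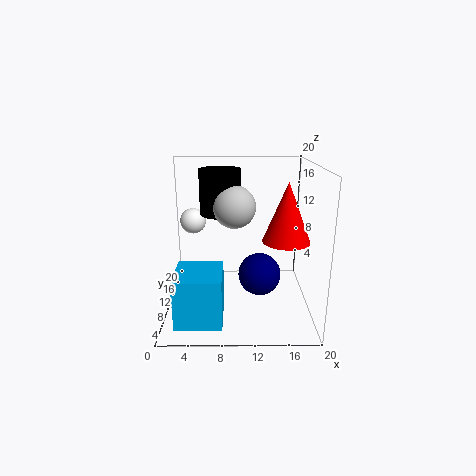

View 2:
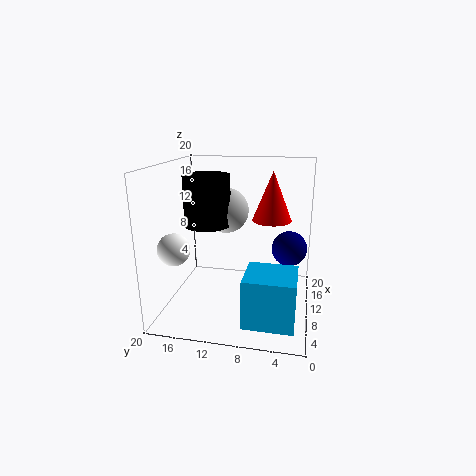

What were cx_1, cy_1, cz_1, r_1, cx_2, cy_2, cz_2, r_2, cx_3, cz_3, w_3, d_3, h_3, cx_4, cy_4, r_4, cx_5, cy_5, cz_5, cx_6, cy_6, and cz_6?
cx_1 = 7.5
cy_1 = 13.5
cz_1 = 12.5
r_1 = 3
cx_2 = 16
cy_2 = 6
cz_2 = 11
r_2 = 3
cx_3 = 2
cz_3 = 1
w_3 = 6
d_3 = 6.5
h_3 = 6.5
cx_4 = 9.5
cy_4 = 11.5
r_4 = 3
cx_5 = 12.5
cy_5 = 3
cz_5 = 8
cx_6 = 3
cy_6 = 16.5
cz_6 = 10.5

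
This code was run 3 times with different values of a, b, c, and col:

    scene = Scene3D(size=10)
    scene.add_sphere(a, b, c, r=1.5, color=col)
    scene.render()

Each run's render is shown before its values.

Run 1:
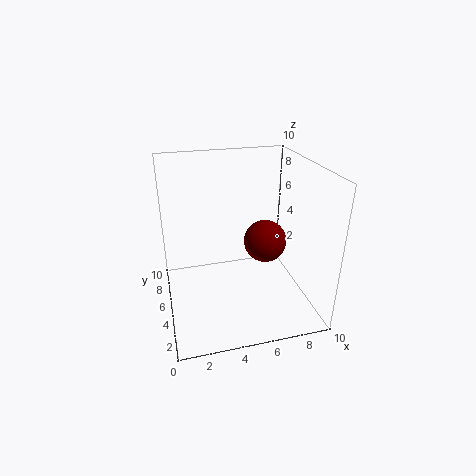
a = 7; b = 5; c = 4.5; col = 'maroon'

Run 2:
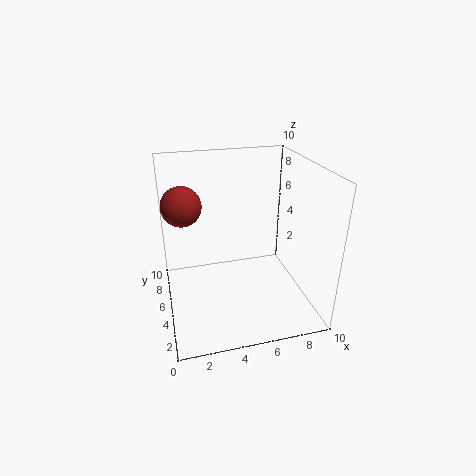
a = 1.5; b = 8; c = 6.5; col = 'brown'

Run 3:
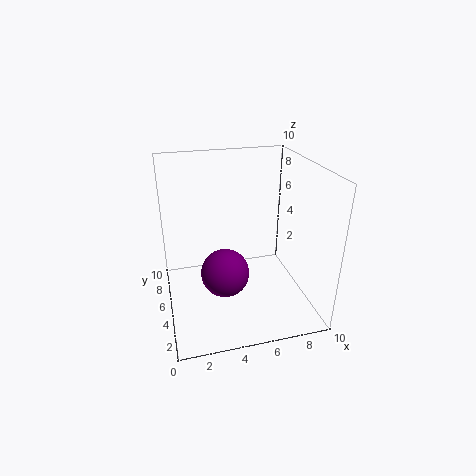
a = 3.5; b = 2.5; c = 4; col = 'purple'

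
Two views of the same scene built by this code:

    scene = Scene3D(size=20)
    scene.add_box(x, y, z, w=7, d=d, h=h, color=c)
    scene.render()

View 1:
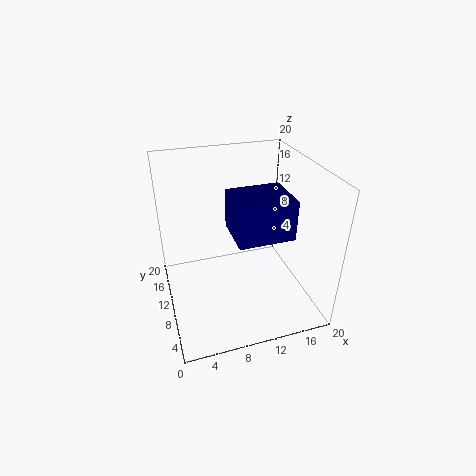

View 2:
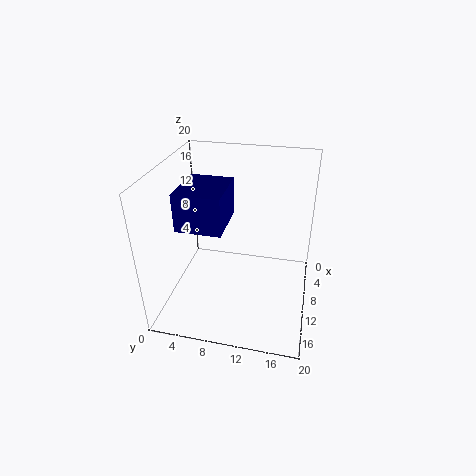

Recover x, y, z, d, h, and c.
x = 8
y = 3
z = 13
d = 6
h = 5
c = 'navy'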